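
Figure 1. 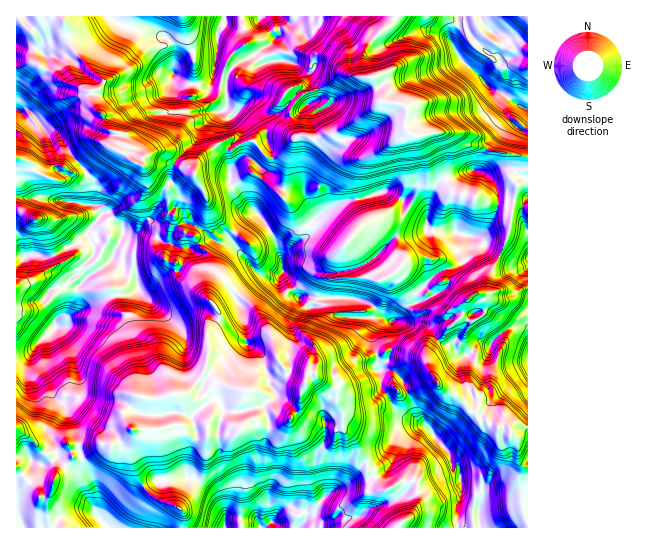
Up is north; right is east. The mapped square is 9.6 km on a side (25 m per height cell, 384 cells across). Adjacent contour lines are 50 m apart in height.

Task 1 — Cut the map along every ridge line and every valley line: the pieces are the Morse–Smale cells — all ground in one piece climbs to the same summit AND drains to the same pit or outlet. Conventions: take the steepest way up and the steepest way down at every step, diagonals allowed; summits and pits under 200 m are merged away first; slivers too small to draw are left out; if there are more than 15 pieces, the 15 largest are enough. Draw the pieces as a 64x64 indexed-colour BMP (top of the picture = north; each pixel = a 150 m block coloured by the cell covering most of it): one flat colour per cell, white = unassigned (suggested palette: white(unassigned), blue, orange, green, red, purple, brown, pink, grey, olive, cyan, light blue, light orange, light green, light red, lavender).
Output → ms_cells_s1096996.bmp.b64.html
<image width="64" height="64" href="data:image/bmp;base64,Qk12CAAAAAAAAHYAAAAoAAAAQAAAAEAAAAABAAQAAAAAAAAIAAATCwAAEwsAABAAAAAAAAAA////ALR3HwAOf/8ALKAsACgn1gC9Z5QAS1aMAMJ34wB/f38AIr28AM++FwDox64AeLv/AIrfmACWmP8A1bDFABEREREREREREREUREQAAEQAAERERERERKqqqqAAiIiIERERERERERERERRERERERAAARERERERESqqqoACIiIgRERERERERERERFERERERERAREREREREREqqqgiIiIiBEREREREREREREURERERERERERERERERESqqqiIiIiIERERERERERERERRERERERERERERERERERKqqqoiIiIgREREREREREREREURERERERERERERESqpEqqqqiIiIiBERERERERERERERRERERERERERERERKqqqqqqiIiIiIEREREREREREREREURERERERERERERKqqqqqqqIiIiIgRERERERERERERERREREREREREREREqqqqqqqIiIiIgBEREREREREREREREUREREREREREREqqqqqqqoiIiIiAERERERERERERERERRERERERERERESqqqqqqoiIiIiIARERERERERERERERFBRERERERERESqqqqqqoiIiIiIABERERERERERERERERERRERERERESqqqqqqqiIiIiIgAERERERERERERERERERERERFEEREaqqqqqoiIiIj///8RERERERERERERERERERERERERERqqqqoAiIiIj////xERERERERERERERERERERERERERd3d6oACIiIj/////ERERERERERERERERERERERERERF3d3cACIiIgP////8REREREREREREREREREREREREREXd3dyIgiIAA/////xERERERERERERERERERERERERERd3d3IgAAAAAP////ERERERERERERERERERERERF3d3d3d3cgAAAAAA////8RERERERERERERERERERERF3d3d3d3cgAAAAAAD////xEREREREREREREREREREREXd3d3d3dyIAAAAAAP////mREREREREREREREREREREXd3d3d3d3IgAAAAAA////+ZkRERERERERERERERERERd3d3d3d3ciAAAAAAAAD//5mZkRERERERERERERERERF3d3d3d3dyAAAAAAAAAA//mZmZERERERERERERERERF3d3d3d3d3IgAAAAAAAAAACZmZmRERERERERERERERF3d3d3d3IiIiIAAAAAAAAAAJmZmZkREREREREREREREXd3d3d3ciIiIiAAAAAAAAAAmZmZmZkREREREREREREXd3d3d3dyIiIiIiAAAAAAAACZmZmZmZmZkRERERFxEXd3d3IiIiIiIiIiIiAAAAAAAJmZmZmZmZmREREREXcXd3d3IiIiIiIiIiIiIgAAAAAAmZmZmZmZmZERERERF3d3ciciIiIiIiACIiIiAAAAAACZmZmZmZmRERERERF3d3ciIiIiIiIiAAAiIiIAAAAAAJmZmZmZmZEREREREXd3ciIiIiIiIiAAACIiIiIAAAAAu7u5mZmZERERERERd3ciIiIiIiIiIAAAIiIiIgAAAAC7u7u5mZmREREQAAd3ciIiIiIiIiIAAAAiIiIiAAIgALu7u7u5mZERHdAAAMzCIiIiIiIiIgAAACIiIiIiIiAAu7u7u7mZnd3d3QAMzMwiIiIiIiIiIAACIiIiIiIiIgC7u7u7u5nd3d3dzMzMzMIiIiIiIiIiIiIiIiIiIiIiALu7u7u7vd3d3dzMzMzMzCIiIiIiIiIiAAIiIiIiIiIAu7u7u7vd3d3d3MzMzMzCIiIiIiIiIiIiAiIiIiIiAAC7u7u7u93d3d3czMzMzCIiIiIiIiIiIiIAIiIiIAAAALu7u7u73d3d3dzMzMzCIiIiIiIiIiIiIiAiIgAAAAAAu7u7u73d3d3dzMzMzMIiIiIiIiIiIiIiICIiAAAAAAC7sLu7vd3d3dzMzMzMwiIiIiIiIiIiIiIgAiIAAAAAALsAAAvd3d3dzMxmbMzCIiIiIiIiIiIiIiAiIAAAAAAAAAAADt3d3WbMxmZszMIiIzIiIiIiIiIiICIgAAAAAAUAAADu7d3mZmZmZmZsYiIzMyIiIiIiIiIAIgAAAAVVVQAAAO7u7uZmZmZmZmZjMzMzMiIiIiIiIgAiAABVVVVVAAAO7u7uZmZmZmZmZmYzMzMzMzMiIiIiJVUAVVVVVVUADu7u7uZmZmZmZmZmZjMzMzMzMzMiIiIlVVVVVVVVVQDu7u7u5mZmZmZmZmZjMzMzMzMzMzIiIiVVVVVVVVVV7u7u7u5mZmZmZmZmZjMzMzMzMzMzMzIiJVVVVVVVVVXu7u7u5mZmZmZmZmZmMzMzMzMzMzMzM1VVVVVVVVVVVe7u7u7mZmZmZmYzM2YzMzMzMzMzMzMwVVVVVVVVVVVV7u7u4AAGZmZmZjMzZjMzMzMzMzMzMzBVVVVVVVVVVVXu7uAAAGZmZmZmMzMzMzMzMzMzMzMzVVVVVVVVVVVVVe7gAAAGZmZmZmYzMzMzMzMzMzMzMzVVVVVVVVVVVVVVAAAAAGZmZmZmZjMzMzMzMzMzMzMzNVVVVVVVVVVVVVUAAAAGZmZmZmZmMzMzMzMzMzMzMzMzVVVVVVVVVVVVVQAAAAZmZmZmZmMzMzMzMzMzMzMzMzNVVVVVVVVVVVVVAAAAZmZmZmZmMzMzMzMzMzMzMzMzMzVVVVVVVVVVVVUAAABmZmZmMzMzMzMzMzMzMzMzMzMzM1VVVVVVVVVVVQAAAGZmZjMzMzMzMzMzMzMzMzMzMzMzNVVVVVVVVVVV"/>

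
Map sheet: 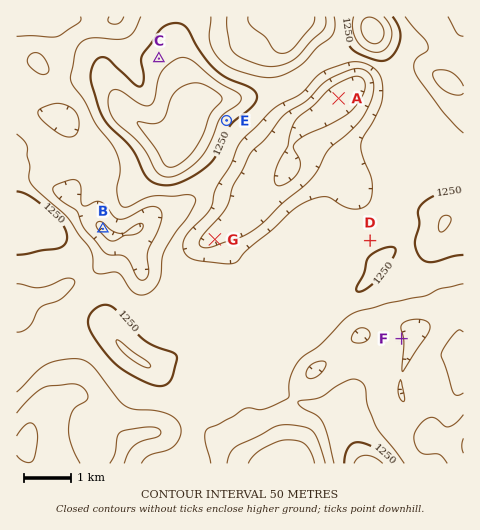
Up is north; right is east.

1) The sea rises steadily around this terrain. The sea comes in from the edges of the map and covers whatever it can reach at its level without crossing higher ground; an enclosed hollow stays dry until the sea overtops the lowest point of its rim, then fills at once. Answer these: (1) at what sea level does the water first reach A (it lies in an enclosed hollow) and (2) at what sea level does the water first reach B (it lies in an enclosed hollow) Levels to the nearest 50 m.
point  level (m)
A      1200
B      1150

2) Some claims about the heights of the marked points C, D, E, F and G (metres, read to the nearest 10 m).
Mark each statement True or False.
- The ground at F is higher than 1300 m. False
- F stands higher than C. False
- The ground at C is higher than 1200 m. True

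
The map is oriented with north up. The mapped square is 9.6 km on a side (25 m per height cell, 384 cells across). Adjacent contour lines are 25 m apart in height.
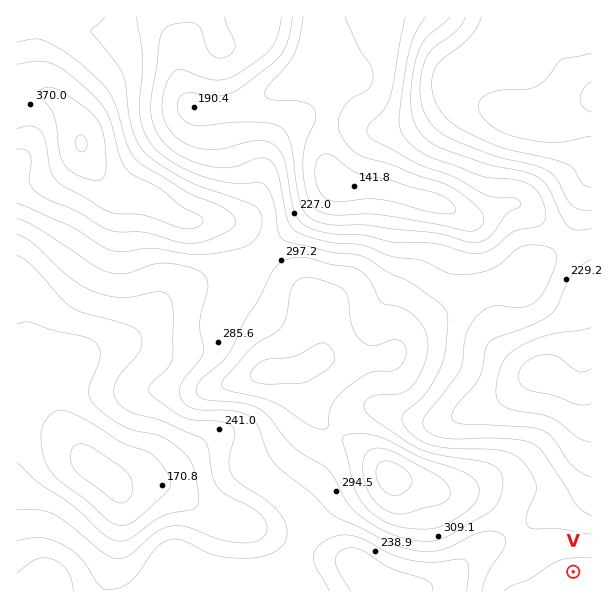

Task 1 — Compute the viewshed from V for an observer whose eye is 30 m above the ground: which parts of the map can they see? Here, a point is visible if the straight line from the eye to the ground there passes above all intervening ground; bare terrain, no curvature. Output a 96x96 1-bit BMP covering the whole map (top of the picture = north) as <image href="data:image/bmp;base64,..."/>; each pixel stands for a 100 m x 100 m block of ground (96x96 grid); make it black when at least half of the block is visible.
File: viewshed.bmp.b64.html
<image width="96" height="96" href="data:image/bmp;base64,Qk2+BAAAAAAAAD4AAAAoAAAAYAAAAGAAAAABAAEAAAAAAIAEAAATCwAAEwsAAAIAAAAAAAAA////AAAAAAAD+AB/x///8AAAf/8H8AB/////+AAAf/8H8AB//////wAA//8H8AB///////gA//8H4AB/////gf8A//8P4AA//A//AP/A//8PwAA/8Af+AP/4//8PgAA/wAP8AP////8fgAA/AAH4AP////8fgAA+AAHwAP////8/wAA4AADgAf//////4AAAAAAAAf//////4AAAAAAAAf//////4AAAAAAAA///////wAAAAAAAA///////gAAAAAAAA///////AAAAAAAAA//////8AAAAAAAAAf/////4AAAAAAAAAf/////gAAAAAAAAAfgH//+AAAAAAAAAAOAB//8AAAAAAAAAAAAAf/8AAAAAAAAAAAAAD/8AAAAAAAAAAAAAA/8AAAAAAAAAAAAAAP8AAAAAAAAAAAAAAH8AAAAAAAAAAAAAAB8AAAAAAAAAAAAAAA8AAAAAAAAAAAAAAA8AAAAAAAAAAAAAAA8AAAAAAAAAAAAAAA8AAAAAAAAAAAAAAB8AAAAAAAAAAAAAAB8AAAAAAAAAAeAAAD8AAAAAAAAAD/wAAD8AAAAAAAAf//8AAH8AAAAAAAB////4AP8AAAAAAAD////+AP8AAAAAAAA/////w/8AAAAAAAAf4/////8AAAAAAAAPwf////8AAAAAAAAPgP////8AAAAAAAAPAH////8AAAAAAAAPAD////8AAAAAAAAOAB////8AAAAAAAAOAB////8AAAAAAAAeAA////8AAAAAAAAOAAP///8AAAAAAAAOAAB///8AAAAAAAAEAAAf//8AAAAAAAAAAAAP//8AAAAAAAAAAAAH//8AAAAAAAAAAAAA//8AAAAAAAAAAAAAP/8AAAAAAAAAAAAAH/8AAAAAAAAAAAAAAf8AAAAAAAAAAAAAAH8AAAAAAAAAAAAAAD8AAAAAAAAAAAAAAB8AAAAAAAAAAAAAAB8AAAAAAAAAAAAAAD8AAAAAAAAAAAAAAD8AAAAAAAAAAAAAAD8AAAAAAAAAAAAAAH8AAAAAAAAAAAAAAH8AAAAAAAAAAAAAAH8AA8AAAAAAAAAAAP8AD8AAAAAAAAAAAP8AP4AAAAAAAAAAAf8Af4AAAAAAAAAAD/8AfwAAAAAAAAA///8APwAAAAAAAAH///8APwAAAAAAAA////8APwAAAAAAAD////8AHwAAAAAAAH////8AHwAAAAAAAP////8ADwAAAAAAAf////8ADwAAAAAAAf////8ADgAAAAAAAH////8ABgAAAAAAAD//AH8ABAAAAAAAAB/8AB8ABAAAAAAAAA/wAAcAAAAAAAAAAAfgAAEAAAAAAAAAAAPgAAAAAAAAAAAAAAAAAAAAAAAAAAAAAAAAAAAAAAAAAAAAAAAAAAAAAAAAAAAAAAAAAAAAAAAAAAAAAAAAAAAAAAAAAAAAAAAAAAAAAAAAAAAAAAAAAAAAAAAAAAAAAAAAAAAAAAAAAAAAAAAAAAAAAAAAAGAAAAAAAAAAAAAAAHAAAAAAAAAAAAAAAHgAAAAAAAA="/>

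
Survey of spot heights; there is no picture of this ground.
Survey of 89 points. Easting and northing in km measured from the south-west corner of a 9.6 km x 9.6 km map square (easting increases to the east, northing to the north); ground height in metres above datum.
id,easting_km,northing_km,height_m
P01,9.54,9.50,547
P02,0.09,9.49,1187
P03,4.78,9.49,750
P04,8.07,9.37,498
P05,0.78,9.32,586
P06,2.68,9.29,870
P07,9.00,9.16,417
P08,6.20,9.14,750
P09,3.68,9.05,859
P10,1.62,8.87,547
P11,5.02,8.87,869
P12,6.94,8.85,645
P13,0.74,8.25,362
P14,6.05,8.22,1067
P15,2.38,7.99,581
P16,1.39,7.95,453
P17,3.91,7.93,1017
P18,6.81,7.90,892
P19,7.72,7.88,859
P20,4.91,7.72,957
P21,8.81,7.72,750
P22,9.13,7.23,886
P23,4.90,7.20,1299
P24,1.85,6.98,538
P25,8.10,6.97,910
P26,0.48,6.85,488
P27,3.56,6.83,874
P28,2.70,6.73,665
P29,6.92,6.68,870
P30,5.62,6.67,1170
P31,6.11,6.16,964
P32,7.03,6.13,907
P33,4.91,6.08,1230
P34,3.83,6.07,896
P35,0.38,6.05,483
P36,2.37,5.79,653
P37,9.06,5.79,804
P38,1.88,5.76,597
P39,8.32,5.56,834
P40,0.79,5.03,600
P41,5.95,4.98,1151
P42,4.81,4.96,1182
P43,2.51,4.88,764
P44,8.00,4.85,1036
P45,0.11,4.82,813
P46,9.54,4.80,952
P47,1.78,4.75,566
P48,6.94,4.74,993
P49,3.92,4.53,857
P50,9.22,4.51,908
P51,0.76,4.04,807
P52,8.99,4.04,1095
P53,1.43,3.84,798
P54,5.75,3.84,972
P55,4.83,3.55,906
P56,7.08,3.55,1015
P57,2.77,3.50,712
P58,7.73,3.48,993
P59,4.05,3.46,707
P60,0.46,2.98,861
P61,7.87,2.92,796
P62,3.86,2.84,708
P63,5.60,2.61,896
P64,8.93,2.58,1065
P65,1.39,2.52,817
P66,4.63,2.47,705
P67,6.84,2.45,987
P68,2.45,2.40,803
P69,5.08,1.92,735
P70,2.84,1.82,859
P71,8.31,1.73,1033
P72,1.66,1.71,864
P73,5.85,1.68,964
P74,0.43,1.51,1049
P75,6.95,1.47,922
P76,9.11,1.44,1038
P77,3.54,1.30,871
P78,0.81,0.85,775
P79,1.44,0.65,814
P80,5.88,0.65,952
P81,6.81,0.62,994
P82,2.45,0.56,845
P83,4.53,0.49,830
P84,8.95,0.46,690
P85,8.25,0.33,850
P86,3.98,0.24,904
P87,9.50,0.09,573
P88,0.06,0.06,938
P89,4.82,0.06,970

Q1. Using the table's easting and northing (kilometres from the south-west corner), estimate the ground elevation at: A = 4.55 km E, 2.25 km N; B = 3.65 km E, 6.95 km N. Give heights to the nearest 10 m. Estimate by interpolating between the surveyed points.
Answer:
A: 720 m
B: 930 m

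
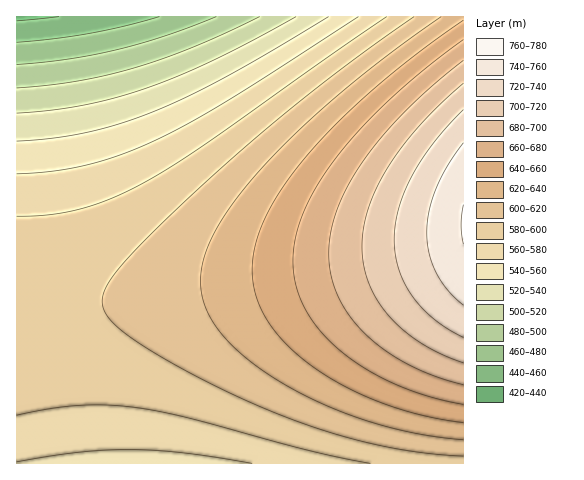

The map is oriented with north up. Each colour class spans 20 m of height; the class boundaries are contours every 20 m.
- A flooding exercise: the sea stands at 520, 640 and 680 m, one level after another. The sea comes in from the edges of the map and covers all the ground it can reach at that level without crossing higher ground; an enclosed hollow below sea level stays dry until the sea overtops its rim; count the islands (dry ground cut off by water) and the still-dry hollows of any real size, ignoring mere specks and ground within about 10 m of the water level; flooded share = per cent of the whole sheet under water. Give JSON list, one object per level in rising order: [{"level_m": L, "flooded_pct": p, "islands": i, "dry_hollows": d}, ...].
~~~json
[{"level_m": 520, "flooded_pct": 9, "islands": 0, "dry_hollows": 0}, {"level_m": 640, "flooded_pct": 71, "islands": 0, "dry_hollows": 0}, {"level_m": 680, "flooded_pct": 85, "islands": 0, "dry_hollows": 0}]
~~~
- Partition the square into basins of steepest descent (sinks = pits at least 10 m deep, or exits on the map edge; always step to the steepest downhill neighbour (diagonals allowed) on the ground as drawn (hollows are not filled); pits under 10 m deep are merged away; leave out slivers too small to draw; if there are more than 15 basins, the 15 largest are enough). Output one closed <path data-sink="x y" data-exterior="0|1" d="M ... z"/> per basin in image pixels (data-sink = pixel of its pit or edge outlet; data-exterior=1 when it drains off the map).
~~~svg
<path data-sink="17 17" data-exterior="1" d="M463 16l-446 0-1 296 79-7 156-21 125-21 86-18 2-2z"/><path data-sink="139 463" data-exterior="1" d="M463 244l-87 19-110 19-151 21-98 9-1 151 447 1z"/>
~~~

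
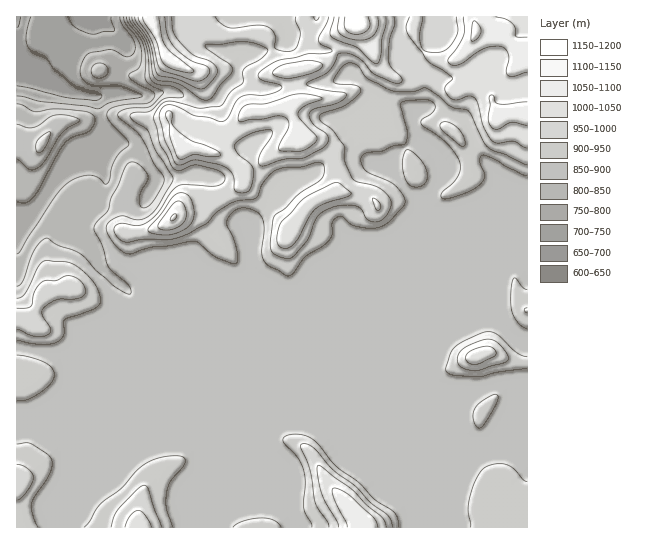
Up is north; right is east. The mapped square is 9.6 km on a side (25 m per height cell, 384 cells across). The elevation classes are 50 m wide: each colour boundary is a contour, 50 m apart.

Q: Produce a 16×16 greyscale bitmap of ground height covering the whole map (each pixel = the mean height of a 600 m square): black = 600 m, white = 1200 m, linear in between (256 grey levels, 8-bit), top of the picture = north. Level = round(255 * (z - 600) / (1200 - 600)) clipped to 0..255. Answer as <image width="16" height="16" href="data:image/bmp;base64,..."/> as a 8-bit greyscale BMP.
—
<image width="16" height="16" href="data:image/bmp;base64,Qk02BQAAAAAAADYEAAAoAAAAEAAAABAAAAABAAgAAAAAAAABAAATCwAAEwsAAAABAAAAAAAAAAAAAAEBAQACAgIAAwMDAAQEBAAFBQUABgYGAAcHBwAICAgACQkJAAoKCgALCwsADAwMAA0NDQAODg4ADw8PABAQEAAREREAEhISABMTEwAUFBQAFRUVABYWFgAXFxcAGBgYABkZGQAaGhoAGxsbABwcHAAdHR0AHh4eAB8fHwAgICAAISEhACIiIgAjIyMAJCQkACUlJQAmJiYAJycnACgoKAApKSkAKioqACsrKwAsLCwALS0tAC4uLgAvLy8AMDAwADExMQAyMjIAMzMzADQ0NAA1NTUANjY2ADc3NwA4ODgAOTk5ADo6OgA7OzsAPDw8AD09PQA+Pj4APz8/AEBAQABBQUEAQkJCAENDQwBEREQARUVFAEZGRgBHR0cASEhIAElJSQBKSkoAS0tLAExMTABNTU0ATk5OAE9PTwBQUFAAUVFRAFJSUgBTU1MAVFRUAFVVVQBWVlYAV1dXAFhYWABZWVkAWlpaAFtbWwBcXFwAXV1dAF5eXgBfX18AYGBgAGFhYQBiYmIAY2NjAGRkZABlZWUAZmZmAGdnZwBoaGgAaWlpAGpqagBra2sAbGxsAG1tbQBubm4Ab29vAHBwcABxcXEAcnJyAHNzcwB0dHQAdXV1AHZ2dgB3d3cAeHh4AHl5eQB6enoAe3t7AHx8fAB9fX0Afn5+AH9/fwCAgIAAgYGBAIKCggCDg4MAhISEAIWFhQCGhoYAh4eHAIiIiACJiYkAioqKAIuLiwCMjIwAjY2NAI6OjgCPj48AkJCQAJGRkQCSkpIAk5OTAJSUlACVlZUAlpaWAJeXlwCYmJgAmZmZAJqamgCbm5sAnJycAJ2dnQCenp4An5+fAKCgoAChoaEAoqKiAKOjowCkpKQApaWlAKampgCnp6cAqKioAKmpqQCqqqoAq6urAKysrACtra0Arq6uAK+vrwCwsLAAsbGxALKysgCzs7MAtLS0ALW1tQC2trYAt7e3ALi4uAC5ubkAurq6ALu7uwC8vLwAvb29AL6+vgC/v78AwMDAAMHBwQDCwsIAw8PDAMTExADFxcUAxsbGAMfHxwDIyMgAycnJAMrKygDLy8sAzMzMAM3NzQDOzs4Az8/PANDQ0ADR0dEA0tLSANPT0wDU1NQA1dXVANbW1gDX19cA2NjYANnZ2QDa2toA29vbANzc3ADd3d0A3t7eAN/f3wDg4OAA4eHhAOLi4gDj4+MA5OTkAOXl5QDm5uYA5+fnAOjo6ADp6ekA6urqAOvr6wDs7OwA7e3tAO7u7gDv7+8A8PDwAPHx8QDy8vIA8/PzAPT09AD19fUA9vb2APf39wD4+PgA+fn5APr6+gD7+/sA/Pz8AP39/QD+/v4A////AIFygaCPcHJ4dZbDk3F4h46QcHCBiHJtbXCijG5tc4GFgnJtbnRzbW18g3BvbW57d3ZubW1tbW1tbm12c21tfXeJc21tbW1tbW1tbXBwdHt5gnVtbW1tbW1tbW1tbnyihpmEdnRucHBtbW1tbW1tcXuGloBvdnVxcHJtbW1tbW17anZpfXp2f32Ud21tbW1tcVVfaY2spYZ+rZGAgm9tbW1XWl1ve5+dmI+noZJ8fHdub1FNYYGtr6upno5+gHuGkG1qUmeit7K0wKiJjH2Oobs6MzlMepqar7uvlY2Ln7G+ITBLTLLAm5y1sqCwn7O1wCkxLVfFnpeVkajev6ekzMA="/>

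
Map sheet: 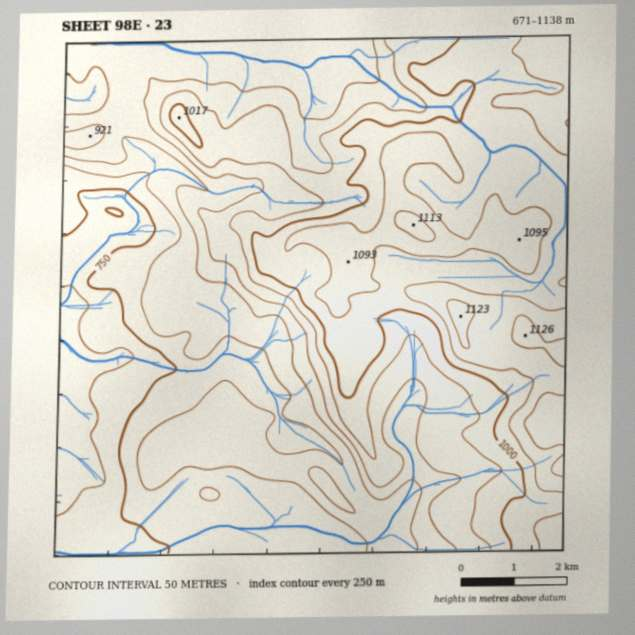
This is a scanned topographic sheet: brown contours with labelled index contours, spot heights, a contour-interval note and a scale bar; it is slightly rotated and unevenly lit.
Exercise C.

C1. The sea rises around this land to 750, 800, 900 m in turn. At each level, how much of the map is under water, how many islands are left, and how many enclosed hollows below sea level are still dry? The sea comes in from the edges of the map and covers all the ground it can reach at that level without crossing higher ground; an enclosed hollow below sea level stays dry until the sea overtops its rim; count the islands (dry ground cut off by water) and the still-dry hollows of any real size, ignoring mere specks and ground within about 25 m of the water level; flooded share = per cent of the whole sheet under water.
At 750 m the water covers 10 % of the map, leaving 0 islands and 0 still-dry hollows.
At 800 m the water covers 23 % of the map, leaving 0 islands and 0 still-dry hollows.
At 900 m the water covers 48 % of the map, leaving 0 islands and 0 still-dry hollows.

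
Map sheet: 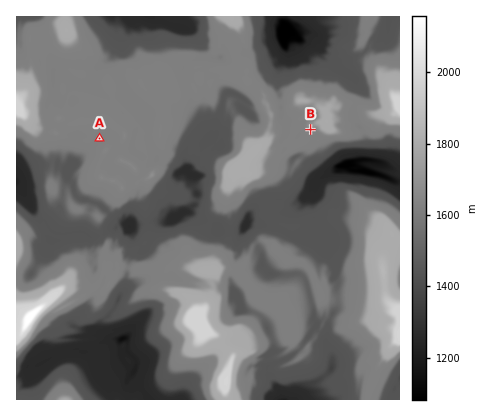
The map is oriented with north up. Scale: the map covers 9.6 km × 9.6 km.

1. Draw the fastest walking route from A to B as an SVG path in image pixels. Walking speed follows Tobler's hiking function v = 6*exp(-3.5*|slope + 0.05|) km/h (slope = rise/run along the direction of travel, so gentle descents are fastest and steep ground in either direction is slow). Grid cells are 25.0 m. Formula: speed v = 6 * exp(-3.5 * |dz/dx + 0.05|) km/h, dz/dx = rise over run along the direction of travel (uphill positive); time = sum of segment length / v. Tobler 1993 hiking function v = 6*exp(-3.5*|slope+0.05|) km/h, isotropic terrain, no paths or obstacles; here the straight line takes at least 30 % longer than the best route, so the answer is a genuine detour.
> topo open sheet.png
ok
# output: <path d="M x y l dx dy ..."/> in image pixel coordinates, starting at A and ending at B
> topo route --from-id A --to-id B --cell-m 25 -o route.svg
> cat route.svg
<path d="M100 138l92-46 8-4 4 0 2 0 4 0 8-4 18 0 12 6 12 0 4 2 6 4 12 8 26 24 2 2"/>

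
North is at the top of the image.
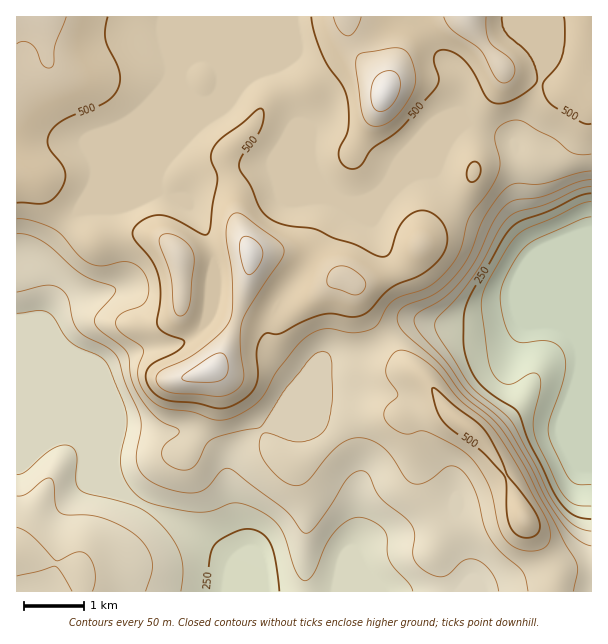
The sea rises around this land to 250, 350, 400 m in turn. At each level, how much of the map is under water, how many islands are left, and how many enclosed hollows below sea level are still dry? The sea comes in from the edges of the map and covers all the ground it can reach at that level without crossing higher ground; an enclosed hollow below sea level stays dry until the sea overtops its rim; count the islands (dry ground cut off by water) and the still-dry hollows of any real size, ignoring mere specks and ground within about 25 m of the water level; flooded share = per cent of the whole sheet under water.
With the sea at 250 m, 9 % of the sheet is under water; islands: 0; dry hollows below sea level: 0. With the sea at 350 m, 26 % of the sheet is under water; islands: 0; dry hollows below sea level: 0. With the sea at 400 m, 39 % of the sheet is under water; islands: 0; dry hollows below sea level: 0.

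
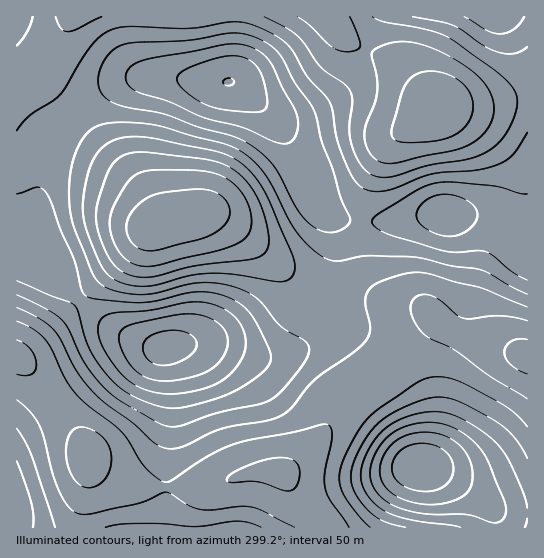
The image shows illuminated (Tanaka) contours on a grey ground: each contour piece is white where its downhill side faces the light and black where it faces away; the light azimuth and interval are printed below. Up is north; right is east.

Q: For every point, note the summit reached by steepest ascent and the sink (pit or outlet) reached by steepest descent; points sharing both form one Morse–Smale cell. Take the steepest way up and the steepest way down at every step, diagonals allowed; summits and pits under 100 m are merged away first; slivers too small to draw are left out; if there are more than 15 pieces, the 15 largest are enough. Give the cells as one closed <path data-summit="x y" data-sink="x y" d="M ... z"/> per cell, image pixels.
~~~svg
<path data-summit="437 107" data-sink="229 82" d="M327 16l-256 0-10 21-24 37 38 39 26-20 32-14 34-2 40 6 27 0 33 28 12 12 26 48 10 28 14 16 24 6 40 0 34-6 48 1 28 11 24 17 1-149-7 0-38 9-45 3-41-43-50-24z"/><path data-summit="87 455" data-sink="166 347" d="M22 248l-6 1 0 108 16 14 32 42 17 26 8 22 17 14 28 10 72 2 48-15 33-1 30-29 19-32 13-13 32-21 17-15 29-28 5-10-1-10-13-6-40-6-48 0-2 18-7 15-16 13-24 9-23 0-45-12-27 0-29 4-22-8-26-15-23-18-40-44z"/><path data-summit="153 226" data-sink="166 347" d="M77 115l-3 0-16 14-17 21-6 64-6 19-8 14 25 16 41 45 32 24 38 16 29-4 27 0 45 12 15 1 29-9 19-14 7-15 1-17-2-2-17-1-9-4-18-25-20-19-38-31-12-5-12 0-15 5-32 5-1-14-8-17z"/><path data-summit="87 455" data-sink="419 466" d="M433 316l-1 7-5 10-40 38-38 26-13 13-19 32-23 23-13 8 22 30 21 20 2 5 169 0 0-13-6-10 13 7 26 1 0-156-59-17-19-9z"/><path data-summit="153 226" data-sink="229 82" d="M167 77l-24 0-22 6-20 10-25 21 69 80 8 17 1 14 32-5 15-5 16 1 16 9 30 26 20 19 18 25 9 4 19 2 6-40 0-30-3-8-16-21-11-31-26-48-12-12-33-28-27 0z"/><path data-summit="87 455" data-sink="229 82" d="M325 211l-2 0 9 12 3 8 0 30-6 32 1 8 48 0 45 7 6 3 12 13 18 12 31 11 38 8 0-110-13-10-25-15-15-4-48-1-34 6-40 0-19-4z"/><path data-summit="87 455" data-sink="17 514" d="M17 357l0 171 308-1-1-4-21-20-19-29-3-2-27 0-48 15-64 0-13-3-23-9-17-14-8-22-17-26-32-42z"/><path data-summit="437 107" data-sink="497 17" d="M527 16l-199 1 19 23 50 24 41 43 3 0 52-4 35-9z"/><path data-summit="437 107" data-sink="166 347" d="M70 16l-54 1 1 231 4 0 3-3 8-20 7-36 0-23 2-16 11-15 24-21-39-40 24-37z"/><path data-summit="153 226" data-sink="419 466" d="M490 505l-2 1 7 9 2 13 31-1-1-14-25-1z"/>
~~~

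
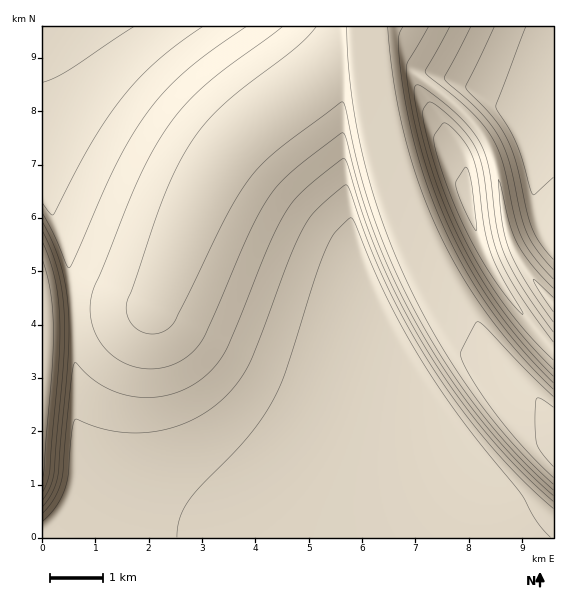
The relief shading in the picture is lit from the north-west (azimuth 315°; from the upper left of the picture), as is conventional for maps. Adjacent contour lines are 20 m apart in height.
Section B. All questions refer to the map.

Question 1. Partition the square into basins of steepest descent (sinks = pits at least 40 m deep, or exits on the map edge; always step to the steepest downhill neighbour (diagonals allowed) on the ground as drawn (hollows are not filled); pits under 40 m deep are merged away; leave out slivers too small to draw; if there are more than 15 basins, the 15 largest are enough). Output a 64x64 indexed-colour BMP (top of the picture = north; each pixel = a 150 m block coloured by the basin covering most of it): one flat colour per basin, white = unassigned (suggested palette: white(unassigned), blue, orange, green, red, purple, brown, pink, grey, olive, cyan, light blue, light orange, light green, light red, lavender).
<image width="64" height="64" href="data:image/bmp;base64,Qk12CAAAAAAAAHYAAAAoAAAAQAAAAEAAAAABAAQAAAAAAAAIAAATCwAAEwsAABAAAAAAAAAA////ALR3HwAOf/8ALKAsACgn1gC9Z5QAS1aMAMJ34wB/f38AIr28AM++FwDox64AeLv/AIrfmACWmP8A1bDFABERERERERERERERERERERERERERERERERERERERERERERERERERERERERERERERERERERERERERERERERERERERERERERERERERERERERERERERERERERERERERERERERERERERERERERERERERERERERERERERERERERERERERERERERERERERERERERERERERERERERERERERERERERERERERERERERERERERERERERERERERERERERERERERERERERERERERERERERERERERERERERERERERERERERERERERERERERERERERERERERERERERERERERERERERERERERERERERERERERERERERERERERERERERERERERERERERERERERERERERERERERERERERERERERERERERERERERERERERERERERERERERERERERERERERERERERERERERERERERERERERERERERERERERERERERERERERERERERERERERERERERERERERERERERERERERERERERERERERERERERERERERERERERERERERERERERERERERERERERERERERERERERERERERERERERERERERERERERERERERERERERERERERERERERERERERERERERERERERERERERERERERERERERERERERERERERERERERERERERERERERERMRERERERERERERERERERERERERERERERERERERERERMxERERERERERERERERERERERERERERERERERERERERMzERERERERERERERERERERERERERERERERERERERERMzMRERERERERERERERERERERERERERERERERERERERMzMxERERERERERERERERERERERERERERERERERERERMzMzEREREREREREREREREREREREREREREREREREREREzMzMREREREREREREREREREREREREREREREREREREREzMzMxEREREREREREREREREREREREREREREREREREREzMzMzEREREREREREREREREREREREREREREREREREREzMzMzMRERERERERERERERERERERERERERERERERERMzMzMzMxERERERERERERERERERERERERERERERERERMzMzMzMzIiIiIiIRERERERERERERERERERERERERETMzMzMzMzMiIiIiIiIiERERERERERERERERERERERETMzMzMzMzMyIiIiIiIiIhERERERERERERERERERERETMzMzMzMzM0IiIiIiIiIiERERERERERERERERERERERMzMzMzMzM0QiIiIiIiIiIRERERERERERERERERERERMzMzMzMzM0RCIiIiIiIiIiEREREREREREREREREREREzMzMzMzMzREIiIiIiIiIiIREREREREREREREREREREzMzMzMzMzREQiIiIiIiIiIiERERERERERERERERERETMzMzMzMzRERCIiIiIiIiIiIRERERERERERERERERETMzMzMzMzNEREIiIiIiIiIiIhERERERERERERERERERMzMzMzMzNEREQiIiIiIiIiIiIRERERERERERERERERMzMzMzMzM0RERCIiIiIiIiIiIhEREREREREREREREREzMzMzMzMzREREIiIiIiIiIiIiIRERERERERERERERETMzMzMzMzNEREQiIiIiIiIiIiIhERERERERERERERETMzMzMzMzM0RERCIiIiIiIiIiIiIRERERERERERERERMzMzMzMzM0REREIiIiIiIiIiIiIhEREREREREREREREzMzMzMzMzREREQiIiIiIiIiIiIiIREREREREREREREzMzMzMzMzNERERCIiIiIiIiIiIiIhERERERERERERETMzMzMzMzM0REREIiIiIiIiIiIiIiIRERERERERERERMzMzMzMzMzREREQiIiIiIiIiIiIiIiERERERERERERMzMzMzMzMzRERERCIiIiIiIiIiIiIiIREREREREREREzMzMzMzMzNEREREIiIiIiIiIiIiIiIiERERERERERETMzMzMzMzM0REREQiIiIiIiIiIiIiIiIhERERERERERMzMzMzMzM0RERERCIiIiIiIiIiIiIiIiIRERERERERMzMzMzMzM0REREREIiIiIiIiIiIiIiIiIiEREREREREzMzMzMzM0REREREQiIiIiIiIiIiIiIiIiIiERERERETMzMzMzM0RERERERCIiIiIiIiIiIiIiIiIiIhERERERMzMzMzM0REREREREIiIiIiIiIiIiIiIiIiIiIREREREzMzMzM0REREREREQiIiIiIiIiIiIiIiIiIiIiIRERETMzMzM0RERERERERCIiIiIiIiIiIiIiIiIiIiIiERERRDMzNEREREREREREIiIiIiIiIiIiIiIiIiIiIiIhERREREREREREREREREQiIiIiIiIiIiIiIiIiIiIiIiIRFERERERERERERERERCIiIiIiIiIiIiIiIiIiIiIiIiIkREREREREREREREREIiIiIiIiIiIiIiIiIiIiIiIiIiREREREREREREREREQiIiIiIiIiIiIiIiIiIiIiIiIiJERERERERERERERERCIiIiIiIiIiIiIiIiIiIiIiIiIkRERERERERERERERE"/>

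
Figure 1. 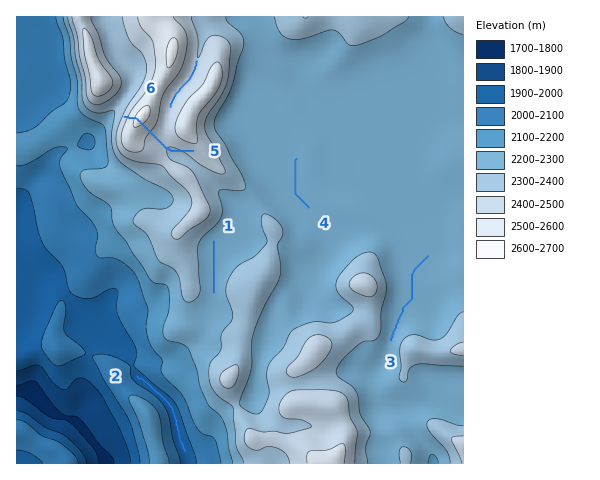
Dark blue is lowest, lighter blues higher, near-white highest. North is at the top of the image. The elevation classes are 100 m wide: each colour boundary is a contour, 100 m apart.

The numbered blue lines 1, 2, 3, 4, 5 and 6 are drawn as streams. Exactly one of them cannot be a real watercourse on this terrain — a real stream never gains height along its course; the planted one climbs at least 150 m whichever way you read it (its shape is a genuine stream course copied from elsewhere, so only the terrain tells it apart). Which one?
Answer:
5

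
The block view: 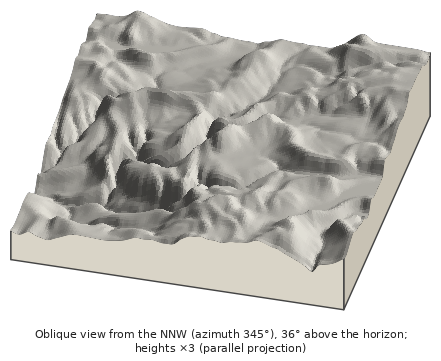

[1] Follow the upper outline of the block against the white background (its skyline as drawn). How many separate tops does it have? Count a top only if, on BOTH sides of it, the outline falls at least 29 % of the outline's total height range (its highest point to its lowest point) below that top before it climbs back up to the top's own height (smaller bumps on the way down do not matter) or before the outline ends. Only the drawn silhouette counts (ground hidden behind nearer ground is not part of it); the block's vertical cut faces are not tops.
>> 0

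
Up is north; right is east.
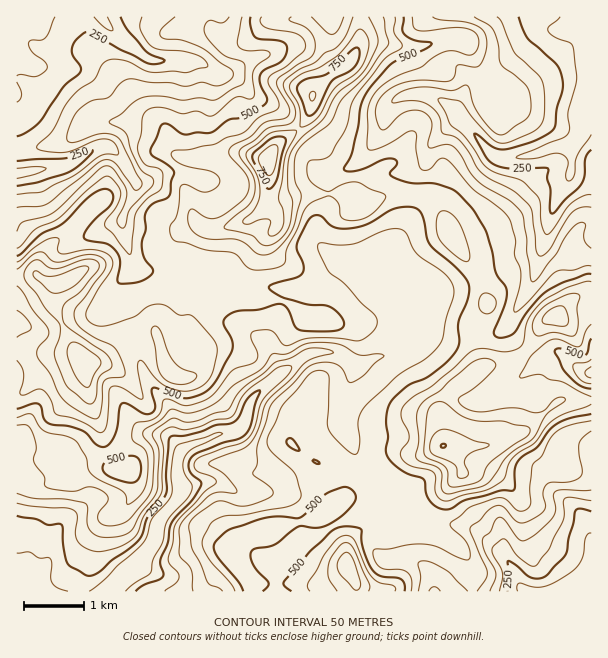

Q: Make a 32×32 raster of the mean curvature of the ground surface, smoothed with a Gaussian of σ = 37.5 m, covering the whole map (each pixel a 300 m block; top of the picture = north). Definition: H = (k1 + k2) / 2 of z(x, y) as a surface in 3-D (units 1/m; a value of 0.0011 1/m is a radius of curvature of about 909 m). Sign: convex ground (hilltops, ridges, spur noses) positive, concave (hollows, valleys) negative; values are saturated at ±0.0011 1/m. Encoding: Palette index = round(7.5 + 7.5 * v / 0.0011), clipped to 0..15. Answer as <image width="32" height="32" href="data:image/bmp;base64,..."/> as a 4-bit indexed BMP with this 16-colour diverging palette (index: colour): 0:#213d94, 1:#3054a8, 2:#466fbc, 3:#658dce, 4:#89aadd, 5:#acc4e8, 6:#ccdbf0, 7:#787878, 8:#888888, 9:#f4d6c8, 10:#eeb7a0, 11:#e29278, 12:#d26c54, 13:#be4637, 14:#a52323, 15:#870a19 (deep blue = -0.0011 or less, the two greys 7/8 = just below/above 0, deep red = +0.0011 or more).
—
<image width="32" height="32" href="data:image/bmp;base64,Qk12AgAAAAAAAHYAAAAoAAAAIAAAACAAAAABAAQAAAAAAAACAAATCwAAEwsAABAAAAAAAAAAlD0hAKhUMAC8b0YAzo1lAN2qiQDoxKwA8NvMAHh4eACIiIgAyNb0AKC37gB4kuIAVGzSADdGvgAjI6UAGQqHAIeqkWp3k7yZuM3fZXuiRld2iKYEpnq1dlv0BUZ9kMmHiGmKcImthmdX8HZo2RaphndJutB+iK3Hc2mruVRmmHRlQ53TCMpmiKt2VmZlKMxjvKkjvlCGJUVoqHddp2uUKXeIrvsFdrhmiIVVIf6maMqYhnbNJf63iqlnjM2XpRZ3R0SnZAIAG9pnV2Vvqb7yNjuX5ls7mAaqd2h4iomZu1WkmdJ+Gooy66doep0xRmrvpZuB0M/GkAvJWGdo6lWHtHeN7Fbnx48AzDWHZX7JaUKZr4dYhqqYmQBoZGZYd6MvUqc4i4iXVXveuZlWmFPL2FqjRmqIZ2h5qneJV3rQf/VZqTWHeJmZd2h3d3dJyAjMzu+UR2h2Zmh3d3h1WmonWnsK+ymGZmmJZnh3ZbmIZZYskkdZlodK0jZWZnrmioDYhp1QaYrL+Okpt0Vbp5qQrZVb+h5sVEyqV6+YeomalFuImL8Ce1cotYi4iaioeHgYAALaCFd2HvM0OIg5p0WcWN3TAL3aud/xaYObScYDEUhnn6iHpmc23keWOrRw26mSZoqpm6h5dyL1lirZCMmpYnZ5hoh2hpI79lYgEFmpqJOXZnmop4E83t62eJyWmJilZneagAAYUxVI+0Z1Omd4lZeJpQzJq7hCZK67zd+Gd4iGimOqmKZ+3MR7lTV4hnZX"/>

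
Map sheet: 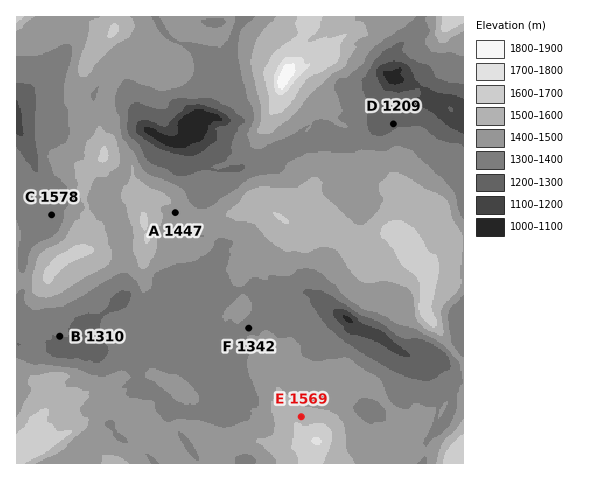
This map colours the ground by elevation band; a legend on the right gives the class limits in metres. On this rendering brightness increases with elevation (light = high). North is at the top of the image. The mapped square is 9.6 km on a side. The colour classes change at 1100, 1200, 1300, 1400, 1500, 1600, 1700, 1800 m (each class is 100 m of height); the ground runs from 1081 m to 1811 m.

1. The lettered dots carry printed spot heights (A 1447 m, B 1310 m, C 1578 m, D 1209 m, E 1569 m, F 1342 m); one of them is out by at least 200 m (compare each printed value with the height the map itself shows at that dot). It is C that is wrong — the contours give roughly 1328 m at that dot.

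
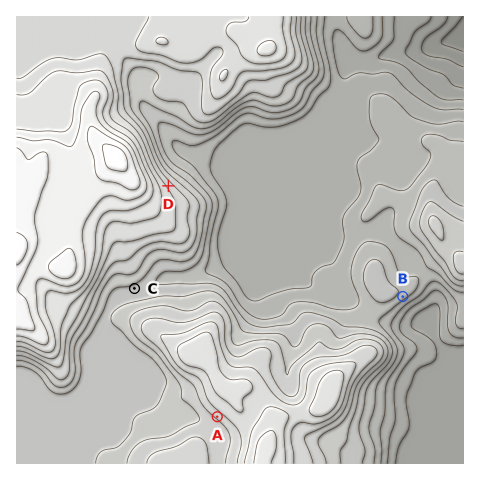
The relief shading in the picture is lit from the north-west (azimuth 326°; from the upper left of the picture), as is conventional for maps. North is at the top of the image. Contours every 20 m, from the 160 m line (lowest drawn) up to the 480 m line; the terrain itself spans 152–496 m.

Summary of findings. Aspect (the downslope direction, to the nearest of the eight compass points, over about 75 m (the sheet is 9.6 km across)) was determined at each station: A SW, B SE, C SE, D NE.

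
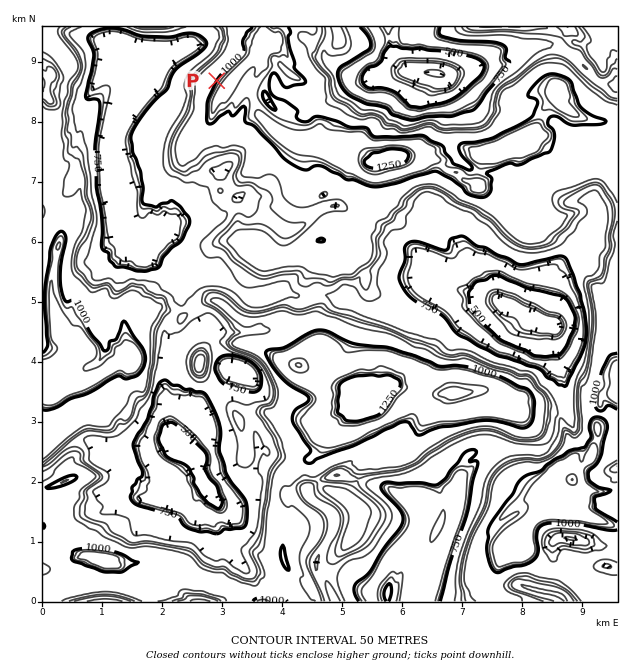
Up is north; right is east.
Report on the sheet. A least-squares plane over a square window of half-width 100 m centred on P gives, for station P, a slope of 35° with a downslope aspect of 301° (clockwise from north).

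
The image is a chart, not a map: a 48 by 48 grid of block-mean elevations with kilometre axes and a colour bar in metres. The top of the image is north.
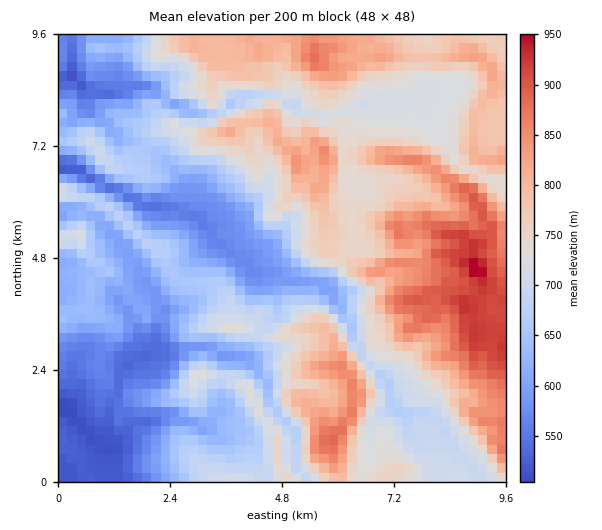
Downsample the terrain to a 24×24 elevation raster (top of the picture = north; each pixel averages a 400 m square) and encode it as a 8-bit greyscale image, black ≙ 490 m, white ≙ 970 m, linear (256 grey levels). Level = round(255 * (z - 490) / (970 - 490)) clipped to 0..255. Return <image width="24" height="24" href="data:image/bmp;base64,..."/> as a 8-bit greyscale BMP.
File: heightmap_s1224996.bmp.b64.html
<image width="24" height="24" href="data:image/bmp;base64,Qk12BgAAAAAAADYEAAAoAAAAGAAAABgAAAABAAgAAAAAAEACAAATCwAAEwsAAAABAAAAAAAAAAAAAAEBAQACAgIAAwMDAAQEBAAFBQUABgYGAAcHBwAICAgACQkJAAoKCgALCwsADAwMAA0NDQAODg4ADw8PABAQEAAREREAEhISABMTEwAUFBQAFRUVABYWFgAXFxcAGBgYABkZGQAaGhoAGxsbABwcHAAdHR0AHh4eAB8fHwAgICAAISEhACIiIgAjIyMAJCQkACUlJQAmJiYAJycnACgoKAApKSkAKioqACsrKwAsLCwALS0tAC4uLgAvLy8AMDAwADExMQAyMjIAMzMzADQ0NAA1NTUANjY2ADc3NwA4ODgAOTk5ADo6OgA7OzsAPDw8AD09PQA+Pj4APz8/AEBAQABBQUEAQkJCAENDQwBEREQARUVFAEZGRgBHR0cASEhIAElJSQBKSkoAS0tLAExMTABNTU0ATk5OAE9PTwBQUFAAUVFRAFJSUgBTU1MAVFRUAFVVVQBWVlYAV1dXAFhYWABZWVkAWlpaAFtbWwBcXFwAXV1dAF5eXgBfX18AYGBgAGFhYQBiYmIAY2NjAGRkZABlZWUAZmZmAGdnZwBoaGgAaWlpAGpqagBra2sAbGxsAG1tbQBubm4Ab29vAHBwcABxcXEAcnJyAHNzcwB0dHQAdXV1AHZ2dgB3d3cAeHh4AHl5eQB6enoAe3t7AHx8fAB9fX0Afn5+AH9/fwCAgIAAgYGBAIKCggCDg4MAhISEAIWFhQCGhoYAh4eHAIiIiACJiYkAioqKAIuLiwCMjIwAjY2NAI6OjgCPj48AkJCQAJGRkQCSkpIAk5OTAJSUlACVlZUAlpaWAJeXlwCYmJgAmZmZAJqamgCbm5sAnJycAJ2dnQCenp4An5+fAKCgoAChoaEAoqKiAKOjowCkpKQApaWlAKampgCnp6cAqKioAKmpqQCqqqoAq6urAKysrACtra0Arq6uAK+vrwCwsLAAsbGxALKysgCzs7MAtLS0ALW1tQC2trYAt7e3ALi4uAC5ubkAurq6ALu7uwC8vLwAvb29AL6+vgC/v78AwMDAAMHBwQDCwsIAw8PDAMTExADFxcUAxsbGAMfHxwDIyMgAycnJAMrKygDLy8sAzMzMAM3NzQDOzs4Az8/PANDQ0ADR0dEA0tLSANPT0wDU1NQA1dXVANbW1gDX19cA2NjYANnZ2QDa2toA29vbANzc3ADd3d0A3t7eAN/f3wDg4OAA4eHhAOLi4gDj4+MA5OTkAOXl5QDm5uYA5+fnAOjo6ADp6ekA6urqAOvr6wDs7OwA7e3tAO7u7gDv7+8A8PDwAPHx8QDy8vIA8/PzAPT09AD19fUA9vb2APf39wD4+PgA+fn5APr6+gD7+/sA/Pz8AP39/QD+/v4A////AA4REBMlOlRqb25sdnp7o5iCjIl3cXJviBIQDREmPltkXVxgfWyjxaV+gntwcG56sxIMDhMgNVBLSFBbfWijzrV8fW9sa3aZwgoPFR0eJjZHRlBsaXequMOLbmNnbZK9ww4VHSIyRlxoUF15YZunorqna2x0fZ+ywxkdJBwjKVV5aW5eXombrL6WZHN/kq3G0CEjJhkZHDJXRz5CZ4mktq9zeICZtcTY4CwoLioeHTZDSFdgcYKRpXt3i6ioudXl5ElDRDoyLEdjdHlwaX+Ukl58l7zMx9vl4khNRDY7MkFRZWlcWmRpU1WDsdDV1+Tk4ERMRT81QFRYXlE0OD5APWCIpMDM19zm4EROVUA5VFNLRjMrMkJfcY2kt73D0uLy2FxjSTpQX1E3KyswOV+Hk4yLnbS61eHl0GdlP1FUQjsrKS49V2mIlouQsMfI2NvXz0FJV1MqIyUnLDVNfnmPmImOn7C4sbrWt25XOSg2NTExO05leZSknoeFjZSYq8rIjyYfRltdVEVCUmeAfaKsq4WIj5eru6OPkjBPaltaU19vc4OLj7Gwtouetrmyk4unqlVpVElaZ3WImaCQpZyol4WHiIiBfYyhmkE4P09XaGVdco6bpH9/fH58enx6fIefmS8hKC9ESVZvgWNsfHOFjoJ4d3h6en+ZoBQcJicxSmqCkZOSkYicq6CKhX97fH6Oqh0xODpfdXiVo6OlnqbFv7GrqpuWmp+qoSM7SUpjhJumo6asqa3CvrSsp5mQlaGflA=="/>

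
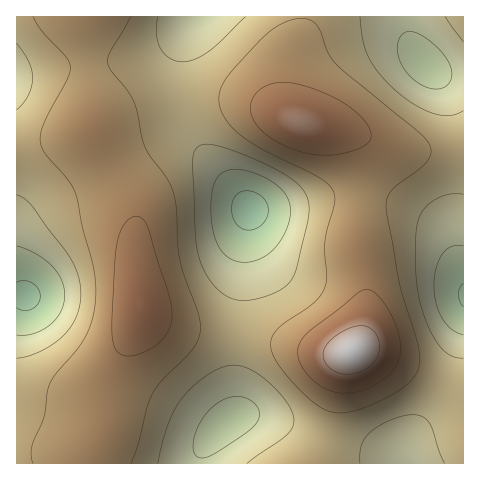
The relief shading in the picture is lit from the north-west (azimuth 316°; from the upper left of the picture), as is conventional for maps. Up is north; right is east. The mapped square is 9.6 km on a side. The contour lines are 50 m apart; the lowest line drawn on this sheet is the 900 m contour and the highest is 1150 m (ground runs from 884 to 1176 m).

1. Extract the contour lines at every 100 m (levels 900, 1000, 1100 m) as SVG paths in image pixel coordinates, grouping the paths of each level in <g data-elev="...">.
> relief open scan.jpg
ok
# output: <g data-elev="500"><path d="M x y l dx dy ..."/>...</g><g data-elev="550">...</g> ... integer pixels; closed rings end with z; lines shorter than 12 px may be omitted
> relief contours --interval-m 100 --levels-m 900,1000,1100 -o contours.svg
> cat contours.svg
<g data-elev="900"><path d="M463 307l-3-6-2-7 2-6 3-5"/><path d="M17 282l7-1 8 2 6 5 2 9-2 7-6 5-8 1-7-2"/><path d="M248 230l-7-2-5-5-3-7-1-7 1-8 3-6 5-3 5-1 9 1 7 4 5 7 1 7-2 8-4 7-7 4z"/></g><g data-elev="1000"><path d="M158 463l10-39 7-14 7-12 12-13 15-11 13-7 12-2 16 4 19 13 17 20 5 8 3 8-1 8-6 8-40 29"/><path d="M360 463l2-18 8-13 9-6 12-6 12-4 10-1 10 2 7 6 15 40"/><path d="M463 358l-10-1-8-5-8-10-9-15-6-16-4-18-3-41 2-28 3-9 5-7 8-7 11-5 10-2 9 0"/><path d="M238 300l-13-5-11-10-10-14-6-18-3-21-2-71 2-11 7-5 11 0 15 4 48 20 22 16 7 8 3 8 1 10-2 13-10 44-6 12-8 8-13 7-18 5z"/><path d="M17 195l8 4 7 7 37 50 9 18 3 20-1 12-4 10-5 11-8 9-10 8-12 7-13 5-11 2"/><path d="M463 111l-14 5-16-3-20-9-19-15-16-16-10-17-5-16-3-23"/><path d="M17 43l12 19 4 16-2 10-3 8-11 14"/><path d="M246 17l-38 35-14 8-12 2-13-4-9-10-3-13 1-18"/><path d="M445 17l18 25"/></g><g data-elev="1100"><path d="M336 392l18 0 20-6 16-12 9-14 1-17-5-21-12-21-7-7-6-4-6 0-7 3-48 39-7 7-3 7-1 12 8 14 14 13z"/><path d="M122 355l7 1 8-1 18-9 12-13 5-14-3-22-20-68-5-9-7-4-7 2-7 9-5 11-2 14-4 82 3 14z"/><path d="M313 154l23 1 24-7 6-3 4-5 1-6-1-5-8-11-13-12-16-9-20-8-18-5-14-2-11 2-11 6-6 8-3 10 2 9 6 9 9 10 14 8 16 6z"/></g>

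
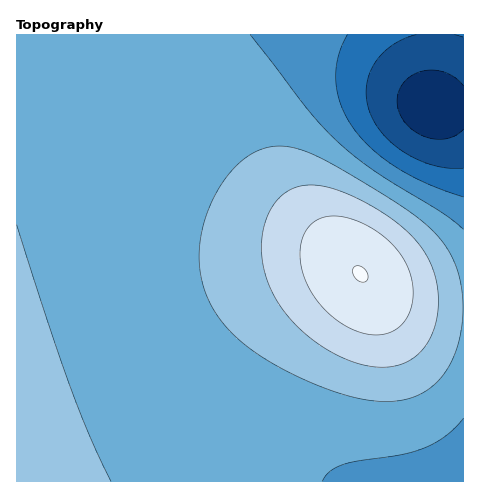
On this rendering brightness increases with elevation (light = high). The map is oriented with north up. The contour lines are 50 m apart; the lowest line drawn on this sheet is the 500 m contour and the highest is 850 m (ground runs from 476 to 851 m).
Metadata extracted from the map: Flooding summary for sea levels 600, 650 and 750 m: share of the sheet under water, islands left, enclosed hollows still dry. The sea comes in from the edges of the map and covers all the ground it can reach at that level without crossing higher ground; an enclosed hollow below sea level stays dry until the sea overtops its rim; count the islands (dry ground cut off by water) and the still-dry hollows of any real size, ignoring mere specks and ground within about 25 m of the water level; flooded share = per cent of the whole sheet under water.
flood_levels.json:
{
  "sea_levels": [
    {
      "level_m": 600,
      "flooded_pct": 8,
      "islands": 0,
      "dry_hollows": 0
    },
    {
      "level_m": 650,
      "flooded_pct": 14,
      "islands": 0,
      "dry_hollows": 0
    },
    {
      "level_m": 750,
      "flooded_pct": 88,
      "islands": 1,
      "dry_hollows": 0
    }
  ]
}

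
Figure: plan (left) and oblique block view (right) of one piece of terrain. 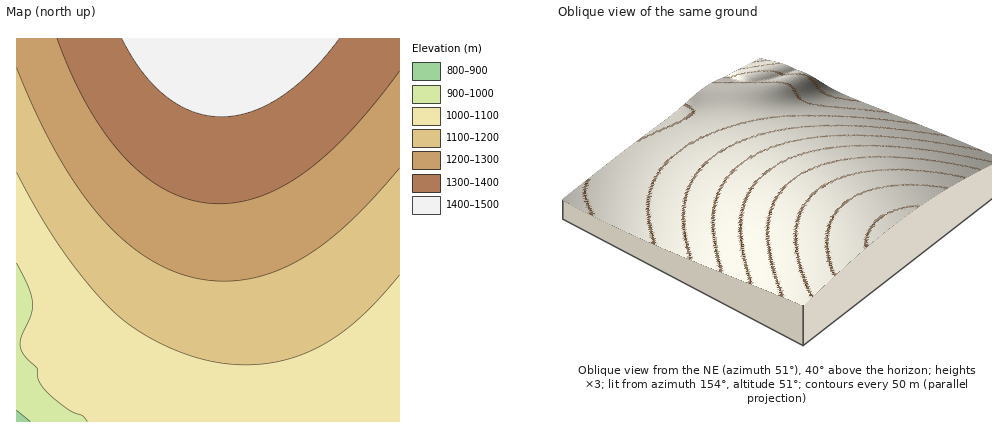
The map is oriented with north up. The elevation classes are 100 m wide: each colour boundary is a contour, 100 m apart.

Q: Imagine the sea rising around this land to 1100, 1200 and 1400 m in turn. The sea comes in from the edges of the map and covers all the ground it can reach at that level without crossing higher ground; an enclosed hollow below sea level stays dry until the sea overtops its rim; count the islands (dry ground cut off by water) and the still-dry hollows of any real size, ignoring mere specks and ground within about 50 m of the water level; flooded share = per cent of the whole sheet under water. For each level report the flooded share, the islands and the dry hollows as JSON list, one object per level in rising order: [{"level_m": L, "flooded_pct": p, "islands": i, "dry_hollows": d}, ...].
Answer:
[{"level_m": 1100, "flooded_pct": 27, "islands": 0, "dry_hollows": 0}, {"level_m": 1200, "flooded_pct": 50, "islands": 0, "dry_hollows": 0}, {"level_m": 1400, "flooded_pct": 92, "islands": 0, "dry_hollows": 0}]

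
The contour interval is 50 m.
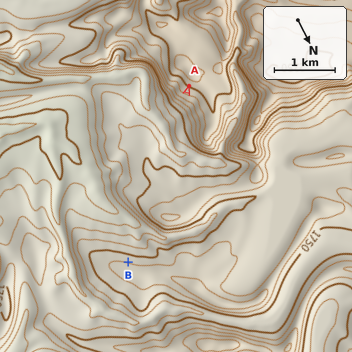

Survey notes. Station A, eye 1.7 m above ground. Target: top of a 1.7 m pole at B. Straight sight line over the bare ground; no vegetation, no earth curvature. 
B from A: seen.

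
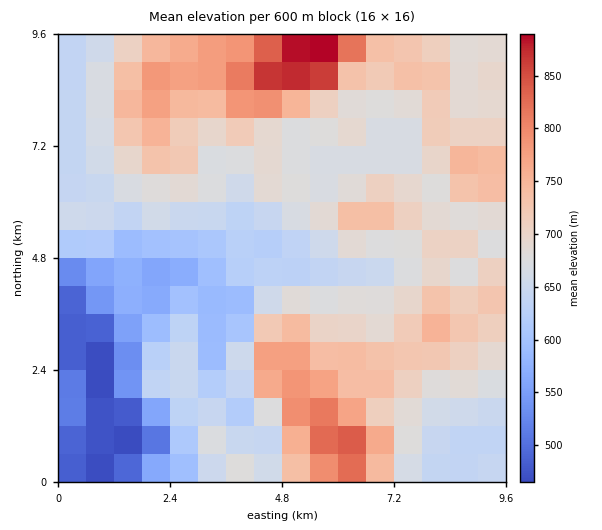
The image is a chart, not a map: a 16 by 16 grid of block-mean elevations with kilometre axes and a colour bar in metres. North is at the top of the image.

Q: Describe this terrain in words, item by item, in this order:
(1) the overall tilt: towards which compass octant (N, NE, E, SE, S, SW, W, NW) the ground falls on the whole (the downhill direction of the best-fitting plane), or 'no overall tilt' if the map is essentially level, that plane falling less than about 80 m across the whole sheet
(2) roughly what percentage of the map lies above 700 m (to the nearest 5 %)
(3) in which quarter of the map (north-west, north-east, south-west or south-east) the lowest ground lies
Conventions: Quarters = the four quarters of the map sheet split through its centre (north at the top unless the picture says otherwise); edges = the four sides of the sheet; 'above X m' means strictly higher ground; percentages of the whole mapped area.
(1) The general tilt is down to the south-west (the land rises towards the north-east).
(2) Ground above 700 m makes up about 35 % of the sheet.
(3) Look to the south-west quarter for the lowest ground.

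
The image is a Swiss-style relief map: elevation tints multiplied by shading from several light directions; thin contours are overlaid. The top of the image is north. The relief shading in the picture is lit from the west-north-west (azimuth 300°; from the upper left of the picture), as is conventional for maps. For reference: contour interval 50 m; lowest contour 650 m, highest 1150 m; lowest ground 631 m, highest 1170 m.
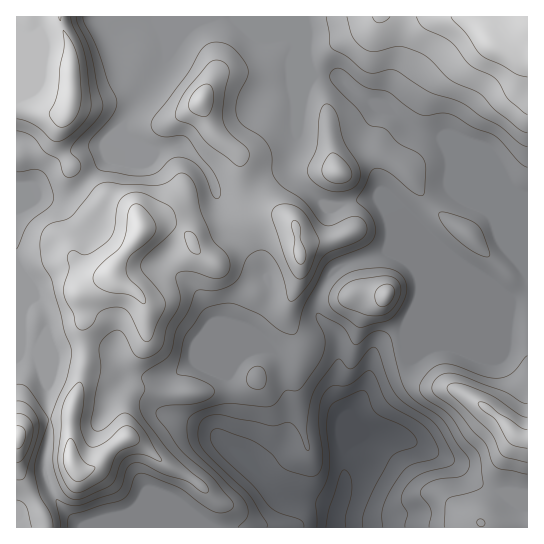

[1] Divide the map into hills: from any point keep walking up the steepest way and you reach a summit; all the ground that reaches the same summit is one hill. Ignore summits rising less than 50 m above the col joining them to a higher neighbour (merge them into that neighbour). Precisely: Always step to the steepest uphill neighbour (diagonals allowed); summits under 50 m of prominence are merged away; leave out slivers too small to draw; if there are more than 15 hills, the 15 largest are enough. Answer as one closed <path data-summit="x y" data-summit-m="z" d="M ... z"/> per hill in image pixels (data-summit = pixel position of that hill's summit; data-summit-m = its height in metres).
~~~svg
<path data-summit="17 437" data-summit-m="1170" d="M269 348l-26 5-28 0-25 11-21 15-1 27 3 7 6 4 33 12 19 18-3 0-7 4-16 16-23 31-1 5 30 25 125 0 3-20-20-7-32-4-7-4-23-24 2-4 10-5 14-14 6-12 4-19-2-17-6-31-6-12z"/><path data-summit="141 229" data-summit-m="1140" d="M122 128l-13 29-35 36-11 6-26-3-8 4-13 2 0 64 12 16 5 13 8 10 6 16-2 16-9 14 23 1 18-5 22 0 14 4 8 16 9 10 39 0 21-13 25-11 28 0 24-5-15-15 0-4 11-15 6-15-1-20-21-30-16-15-23-63-26-24-9 0-15 5-7 0-22-13z"/><path data-summit="513 433" data-summit-m="1068" d="M527 296l-20 5-70 30-24 13-11 12-20 4-9 5-8 25-13 21-8 20 0 59-8 24-1 14 193-1z"/><path data-summit="527 17" data-summit-m="1142" d="M527 16l-223 1 3 12 0 32 5 12 3 3 24 1 19 18 32 16 20 17 31 9 11 21 15 37 8 10 12 6 5 4 13 31 22 27z"/><path data-summit="301 255" data-summit-m="1061" d="M290 165l-5 7-14 5-21 18-11 5-14 0-8-3 14 37 16 15 21 30 1 20-6 15-10 12-1 7 28 26 11 48-2 16-8 23-14 14-10 5-2 4 23 24 7 4 32 4 21 8 6-19 0-68 3-8-11-23 3-21 0-29-3-7-19-20 2-17 12-23 16-11 23-6 16-6 20 9 1-2-15-36-14-25-20 3-21 7-12-2-30-26z"/><path data-summit="71 461" data-summit-m="1127" d="M99 347l-22 0-18 5-23 1 12 33 1 51-5 21 0 11 11 29 8 11 20 19 124 0-21-17-7-8 0-2 24-34 16-16 9-5-18-17-33-12-6-4-3-7 0-21 3-9-41 1-9-10-8-16z"/><path data-summit="202 99" data-summit-m="1084" d="M303 16l-90 0-18 7-16 16-55 84-1 7 2 5 26 17 7 0 15-5 9 0 22 19 9 16 4 13 8 5 14 0 11-5 21-18 14-5 6-7 5-20 7-50 5-12 7-8-8-14 0-32z"/><path data-summit="71 94" data-summit-m="1129" d="M211 16l-194 0-1 185 7 0 14-5 26 3 18-11 28-31 11-27 59-91 16-16z"/><path data-summit="386 295" data-summit-m="1027" d="M389 251l-42 12-12 6-10 13-8 20 2 15 17 17 3 7 0 29-3 21 11 23-3 8 1 9 7-20 13-21 8-25 5-4 26-7 0-16 16-39 0-20-4-9-11-11z"/><path data-summit="338 171" data-summit-m="1036" d="M335 76l-21 0-10 15-4 18-3 29-6 27 1 9 11 14 22 17 12 2 21-7 20-3 14 25 17 41 0-4-28-65-13-49 1-16 10-20 4-2-25-12-19-18z"/>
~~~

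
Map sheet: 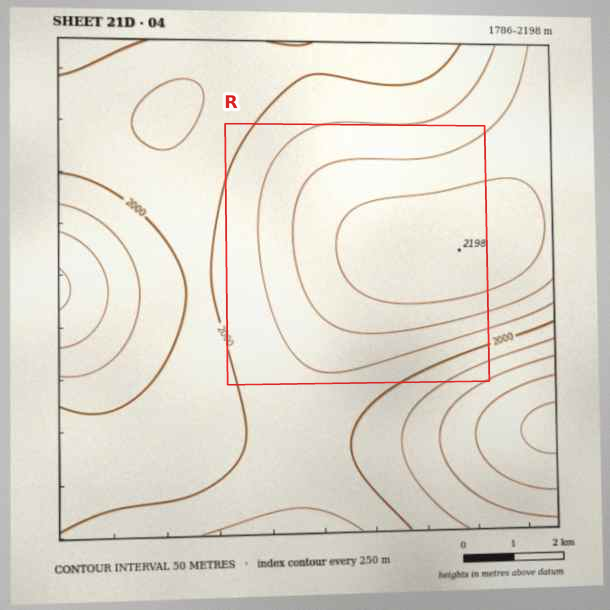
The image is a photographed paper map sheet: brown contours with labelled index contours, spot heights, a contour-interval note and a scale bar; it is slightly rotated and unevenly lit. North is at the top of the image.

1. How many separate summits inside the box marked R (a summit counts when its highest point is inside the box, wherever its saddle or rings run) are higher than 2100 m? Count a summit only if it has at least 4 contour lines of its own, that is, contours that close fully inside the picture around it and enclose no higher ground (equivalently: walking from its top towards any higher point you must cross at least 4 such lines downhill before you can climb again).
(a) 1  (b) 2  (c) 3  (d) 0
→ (d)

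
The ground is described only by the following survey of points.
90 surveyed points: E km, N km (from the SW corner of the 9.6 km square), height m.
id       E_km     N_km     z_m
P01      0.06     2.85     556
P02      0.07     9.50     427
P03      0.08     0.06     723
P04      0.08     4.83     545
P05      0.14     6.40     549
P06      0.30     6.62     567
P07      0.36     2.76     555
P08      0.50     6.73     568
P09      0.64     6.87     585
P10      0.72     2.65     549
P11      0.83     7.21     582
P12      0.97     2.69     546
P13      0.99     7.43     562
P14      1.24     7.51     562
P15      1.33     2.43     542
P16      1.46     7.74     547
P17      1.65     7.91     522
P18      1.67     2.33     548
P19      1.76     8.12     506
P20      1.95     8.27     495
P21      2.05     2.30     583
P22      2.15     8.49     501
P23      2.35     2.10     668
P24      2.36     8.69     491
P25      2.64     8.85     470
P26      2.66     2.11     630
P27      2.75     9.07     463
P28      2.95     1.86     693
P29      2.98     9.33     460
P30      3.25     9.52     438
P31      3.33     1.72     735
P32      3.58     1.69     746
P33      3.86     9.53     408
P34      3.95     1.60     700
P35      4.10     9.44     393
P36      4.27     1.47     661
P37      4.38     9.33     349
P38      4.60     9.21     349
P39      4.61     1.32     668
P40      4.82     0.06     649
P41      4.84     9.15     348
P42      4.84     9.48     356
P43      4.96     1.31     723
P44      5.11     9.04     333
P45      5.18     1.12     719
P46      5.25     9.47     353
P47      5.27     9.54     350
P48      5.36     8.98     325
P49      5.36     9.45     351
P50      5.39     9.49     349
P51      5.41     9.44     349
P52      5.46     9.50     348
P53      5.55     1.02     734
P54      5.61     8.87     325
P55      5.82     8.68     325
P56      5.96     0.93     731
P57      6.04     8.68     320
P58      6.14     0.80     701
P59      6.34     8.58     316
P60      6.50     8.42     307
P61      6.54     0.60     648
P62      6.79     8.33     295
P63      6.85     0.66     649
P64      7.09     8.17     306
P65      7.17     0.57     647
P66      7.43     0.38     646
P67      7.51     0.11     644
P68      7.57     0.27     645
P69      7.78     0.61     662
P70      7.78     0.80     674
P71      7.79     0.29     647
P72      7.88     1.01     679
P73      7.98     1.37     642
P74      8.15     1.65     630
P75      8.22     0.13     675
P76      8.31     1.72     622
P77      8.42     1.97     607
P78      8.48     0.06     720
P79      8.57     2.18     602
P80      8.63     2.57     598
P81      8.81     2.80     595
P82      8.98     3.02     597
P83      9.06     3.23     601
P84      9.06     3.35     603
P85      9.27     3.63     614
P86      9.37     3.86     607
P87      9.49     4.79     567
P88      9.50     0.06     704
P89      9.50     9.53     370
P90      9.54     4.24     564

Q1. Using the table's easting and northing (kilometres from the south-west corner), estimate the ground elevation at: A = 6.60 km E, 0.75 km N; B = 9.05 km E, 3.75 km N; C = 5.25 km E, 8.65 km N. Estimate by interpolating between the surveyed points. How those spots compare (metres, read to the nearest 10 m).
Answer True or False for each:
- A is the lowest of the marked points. False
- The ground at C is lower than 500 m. True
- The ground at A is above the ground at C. True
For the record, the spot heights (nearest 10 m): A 660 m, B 630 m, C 330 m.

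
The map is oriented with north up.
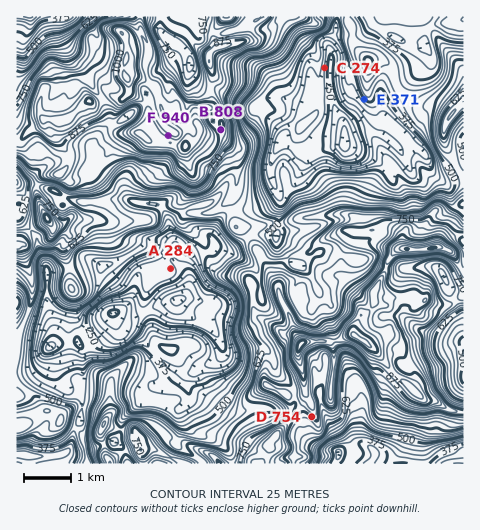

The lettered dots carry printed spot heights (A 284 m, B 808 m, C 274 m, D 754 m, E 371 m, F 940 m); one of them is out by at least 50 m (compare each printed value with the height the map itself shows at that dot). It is B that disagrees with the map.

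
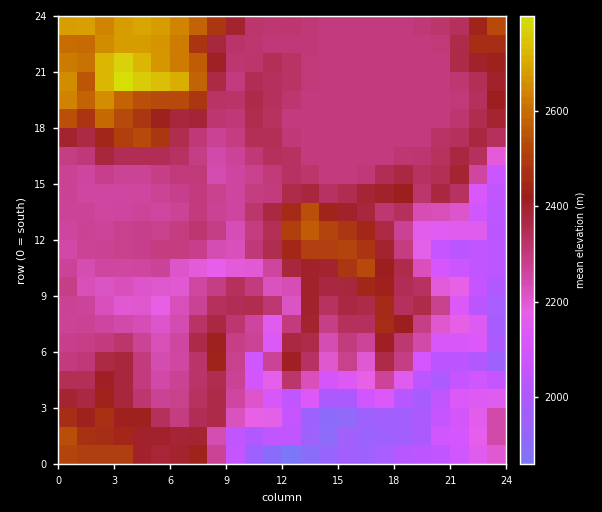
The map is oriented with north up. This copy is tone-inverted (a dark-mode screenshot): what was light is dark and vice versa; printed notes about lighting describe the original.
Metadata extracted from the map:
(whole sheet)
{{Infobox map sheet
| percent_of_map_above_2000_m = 95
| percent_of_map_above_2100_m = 87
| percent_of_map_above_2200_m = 80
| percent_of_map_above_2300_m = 57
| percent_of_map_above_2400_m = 20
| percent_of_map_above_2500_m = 10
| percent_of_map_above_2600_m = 5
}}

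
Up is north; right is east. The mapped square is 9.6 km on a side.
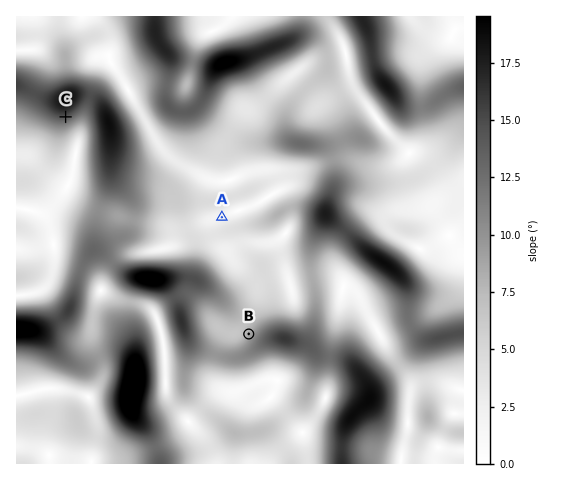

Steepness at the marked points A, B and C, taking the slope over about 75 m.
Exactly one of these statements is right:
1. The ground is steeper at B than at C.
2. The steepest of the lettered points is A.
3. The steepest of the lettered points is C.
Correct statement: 3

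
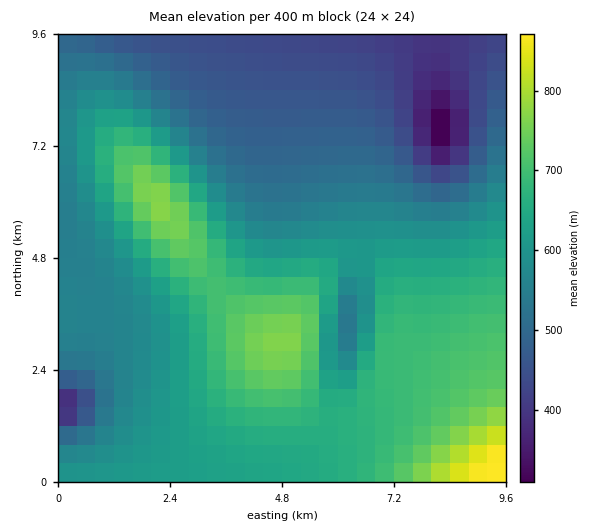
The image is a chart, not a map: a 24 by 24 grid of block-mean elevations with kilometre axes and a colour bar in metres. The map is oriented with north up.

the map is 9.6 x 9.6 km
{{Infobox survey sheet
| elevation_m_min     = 290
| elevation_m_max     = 880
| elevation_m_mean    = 590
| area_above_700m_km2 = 14.3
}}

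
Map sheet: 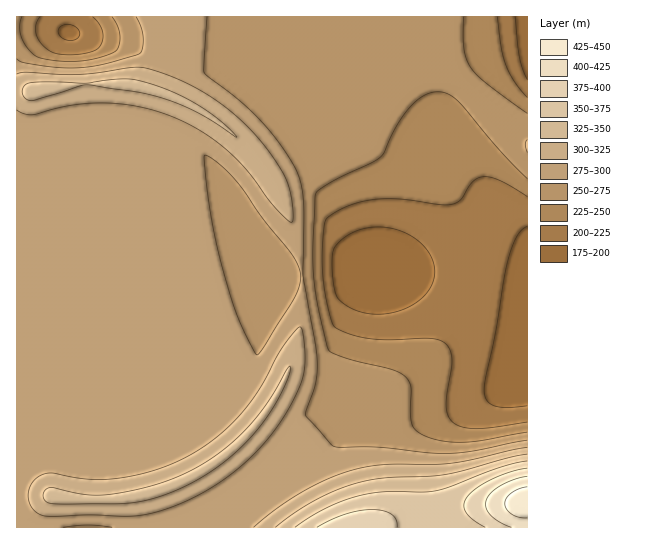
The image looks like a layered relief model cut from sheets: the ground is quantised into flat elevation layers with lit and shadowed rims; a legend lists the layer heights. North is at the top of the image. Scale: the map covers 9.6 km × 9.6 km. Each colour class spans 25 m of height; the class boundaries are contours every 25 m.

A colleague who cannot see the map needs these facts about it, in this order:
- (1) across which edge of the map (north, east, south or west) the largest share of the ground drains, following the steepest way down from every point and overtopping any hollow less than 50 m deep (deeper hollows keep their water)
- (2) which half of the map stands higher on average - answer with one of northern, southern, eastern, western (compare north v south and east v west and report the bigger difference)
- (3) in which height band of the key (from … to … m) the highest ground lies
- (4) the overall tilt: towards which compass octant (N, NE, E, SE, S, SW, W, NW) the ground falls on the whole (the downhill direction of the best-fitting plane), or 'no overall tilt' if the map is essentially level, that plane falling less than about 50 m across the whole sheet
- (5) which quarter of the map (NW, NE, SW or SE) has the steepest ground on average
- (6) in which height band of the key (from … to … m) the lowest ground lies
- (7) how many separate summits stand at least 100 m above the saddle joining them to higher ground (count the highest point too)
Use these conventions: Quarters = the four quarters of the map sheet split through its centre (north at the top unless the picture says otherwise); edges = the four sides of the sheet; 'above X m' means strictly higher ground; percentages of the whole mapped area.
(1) Drainage is mainly to the east: more ground falls towards that edge than towards any other.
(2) Taken as a whole, the western half is higher than the eastern.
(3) The highest point is somewhere between 425 and 450 m.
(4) Overall the map slopes down towards the north-east.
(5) The steepest ground, on average, is in the south-east quarter.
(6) Between 175 and 200 m: that is the band holding the lowest ground.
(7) Counting only tops that stand 100 m proud, the map has 1 summit.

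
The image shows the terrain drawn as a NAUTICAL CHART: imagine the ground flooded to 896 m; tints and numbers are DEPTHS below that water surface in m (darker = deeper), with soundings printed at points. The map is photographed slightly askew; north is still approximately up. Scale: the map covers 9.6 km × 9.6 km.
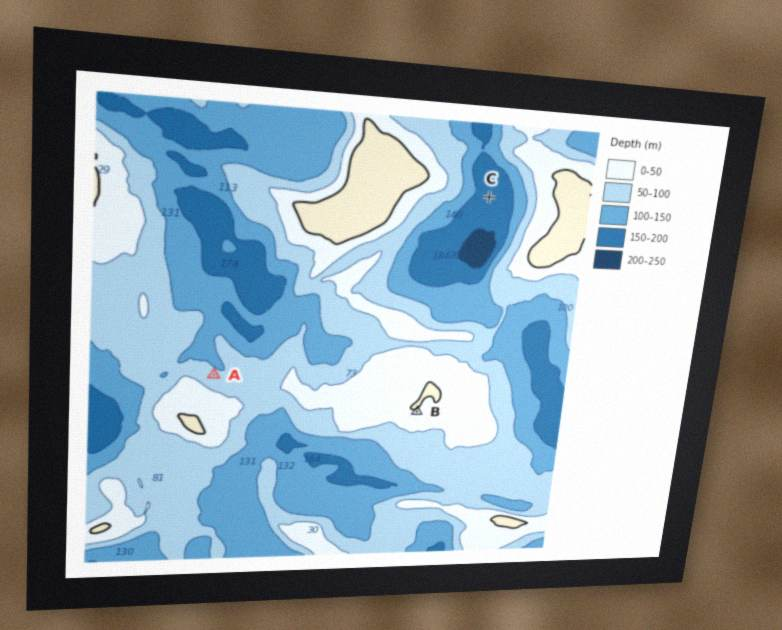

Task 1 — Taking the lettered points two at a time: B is higher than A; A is higher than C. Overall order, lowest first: C A B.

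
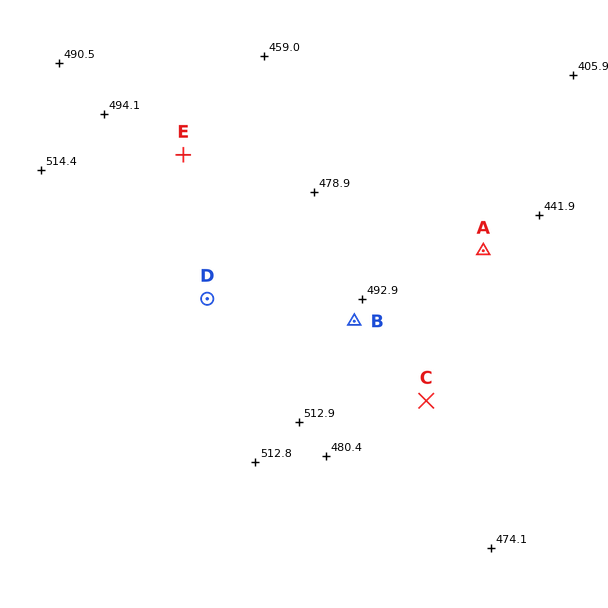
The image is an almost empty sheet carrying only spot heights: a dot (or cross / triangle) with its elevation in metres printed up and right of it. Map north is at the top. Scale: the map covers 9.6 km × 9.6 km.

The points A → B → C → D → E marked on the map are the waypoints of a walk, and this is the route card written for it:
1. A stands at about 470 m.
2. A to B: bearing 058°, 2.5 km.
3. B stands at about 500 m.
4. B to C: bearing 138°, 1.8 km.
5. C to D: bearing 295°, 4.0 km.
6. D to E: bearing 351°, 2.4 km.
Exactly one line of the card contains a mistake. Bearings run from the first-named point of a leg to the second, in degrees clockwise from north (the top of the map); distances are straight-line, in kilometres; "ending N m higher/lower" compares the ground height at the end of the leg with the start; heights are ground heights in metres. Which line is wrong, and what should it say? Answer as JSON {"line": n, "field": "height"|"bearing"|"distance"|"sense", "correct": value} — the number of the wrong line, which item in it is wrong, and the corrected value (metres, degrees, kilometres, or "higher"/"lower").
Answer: {"line": 2, "field": "bearing", "correct": 241}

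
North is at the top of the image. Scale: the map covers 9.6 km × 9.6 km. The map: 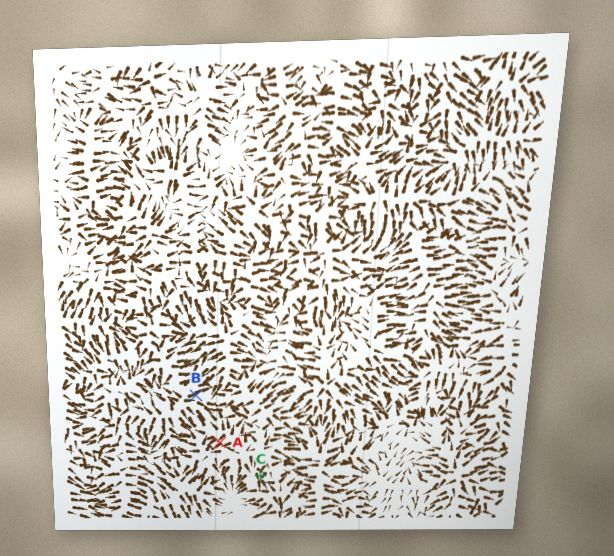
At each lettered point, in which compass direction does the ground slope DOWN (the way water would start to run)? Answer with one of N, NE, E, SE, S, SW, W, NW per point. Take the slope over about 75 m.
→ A SW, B E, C SE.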